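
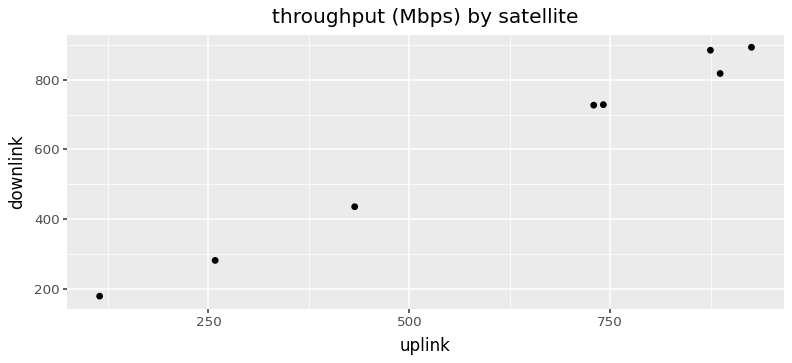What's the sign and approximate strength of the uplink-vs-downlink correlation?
Points are positively correlated; strong (|r| ≈ 1.0).

positive, strong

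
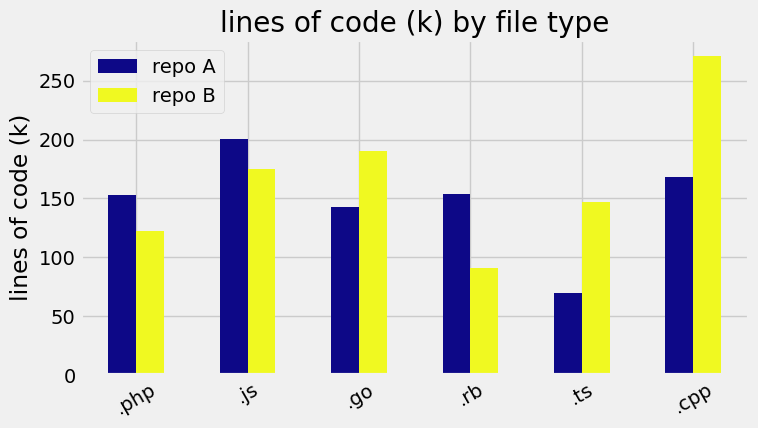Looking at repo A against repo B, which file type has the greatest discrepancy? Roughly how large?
.cpp, ≈ 100 k

.cpp: repo A ≈ 175, repo B ≈ 275 → gap ≈ 100. Next-largest (.ts) is only ≈ 75.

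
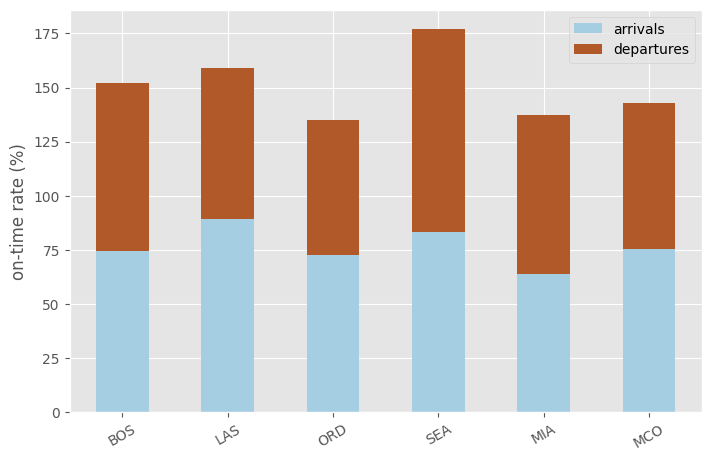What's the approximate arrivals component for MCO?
arrivals top ≈ 80, bottom ≈ 0; segment ≈ 80.

≈ 80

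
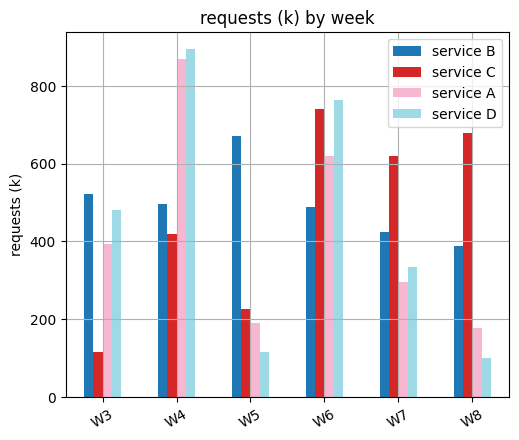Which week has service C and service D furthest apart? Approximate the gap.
W8, ≈ 600 k

W8: service C ≈ 700, service D ≈ 100 → gap ≈ 600. Next-largest (W4) is only ≈ 500.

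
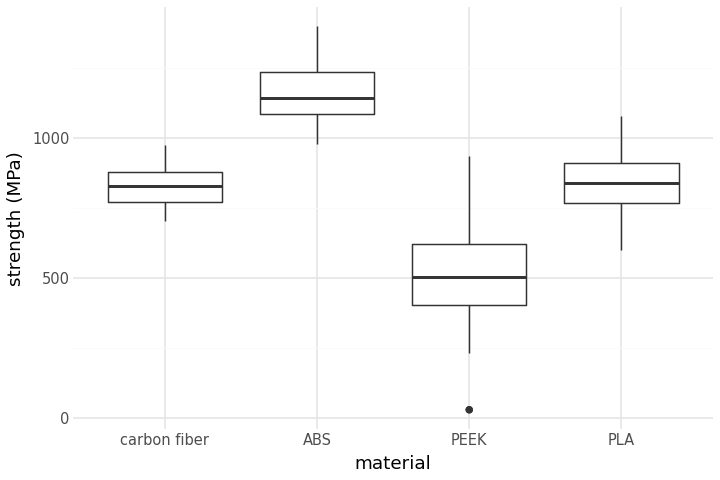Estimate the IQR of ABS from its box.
Q3 ≈ 1250, Q1 ≈ 1100; IQR ≈ 150.

≈ 150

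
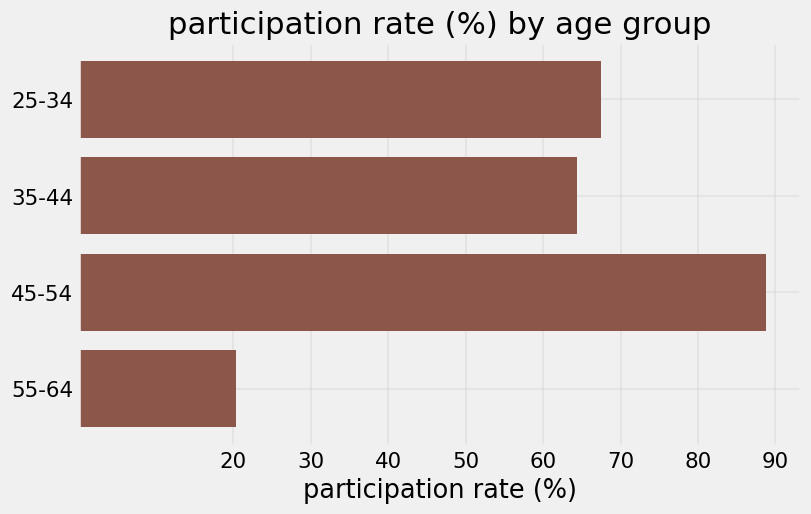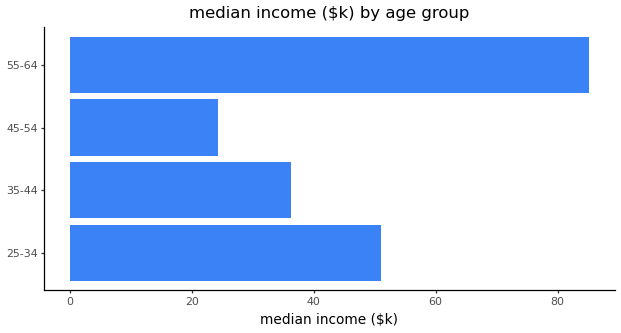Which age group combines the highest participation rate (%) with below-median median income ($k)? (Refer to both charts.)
Chart 2 median median income ($k) ≈ 40; below-median age groups: 35-44, 45-54. Among those, 45-54 has the highest participation rate (%) (≈ 90).

45-54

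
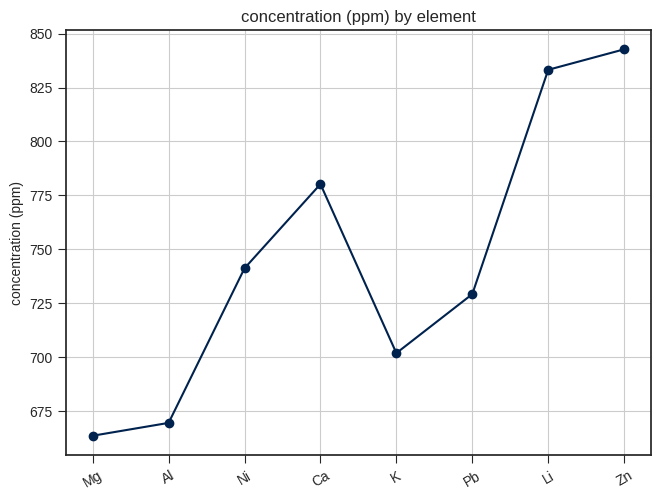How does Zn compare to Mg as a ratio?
Zn ≈ 840, Mg ≈ 660; 840/660 ≈ 1.27.

≈ 1.27×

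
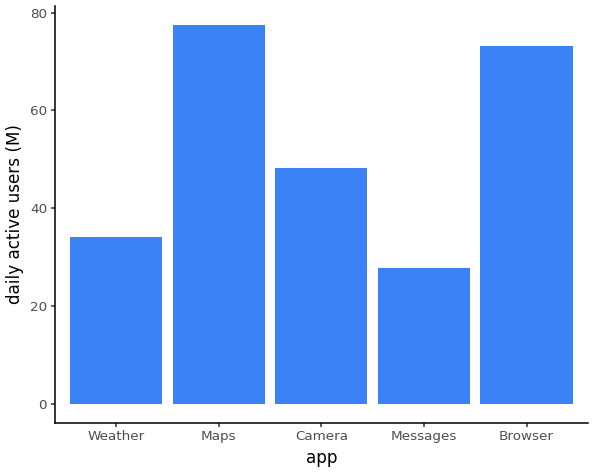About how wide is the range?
Max Maps ≈ 80, min Messages ≈ 30; range ≈ 50.

≈ 50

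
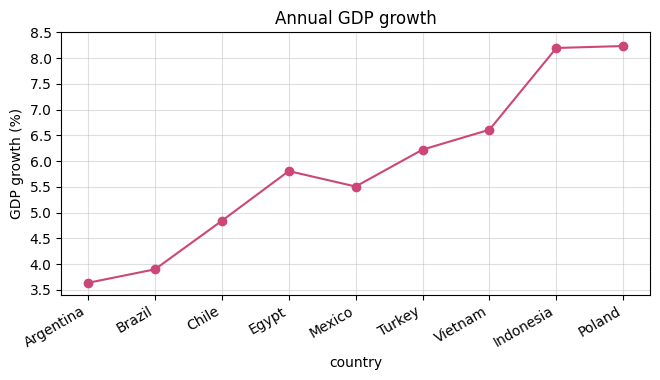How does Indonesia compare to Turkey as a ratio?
Indonesia ≈ 8.0, Turkey ≈ 6.0; 8.0/6.0 ≈ 1.33.

≈ 1.33×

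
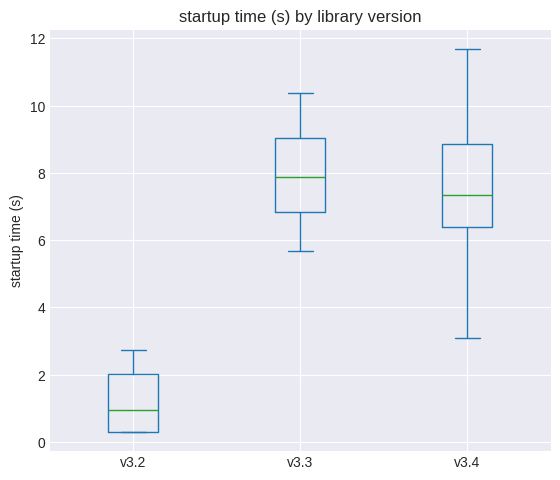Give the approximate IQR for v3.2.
Q3 ≈ 2, Q1 ≈ 0; IQR ≈ 2.

≈ 2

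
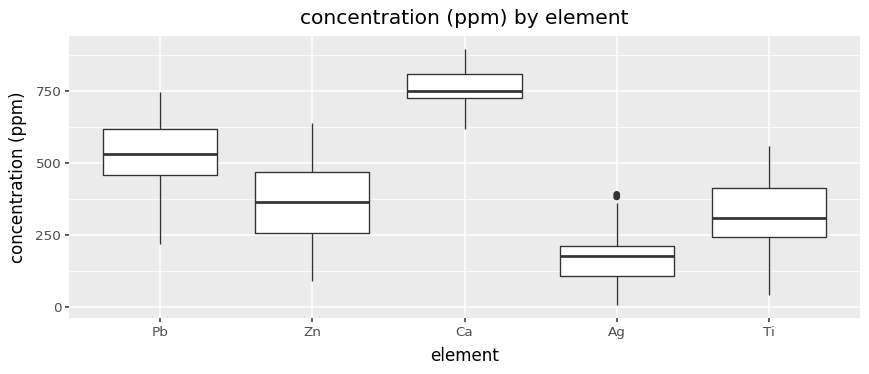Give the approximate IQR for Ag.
Q3 ≈ 200, Q1 ≈ 100; IQR ≈ 100.

≈ 100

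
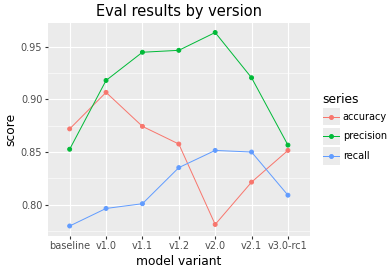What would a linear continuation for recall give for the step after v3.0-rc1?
≈ 0.77

Last three: 0.86, 0.84, 0.80 → slope ≈ -0.03/step → next ≈ 0.77.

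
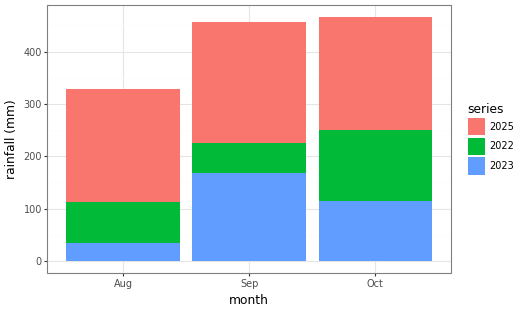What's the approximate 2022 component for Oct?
≈ 150

2022 top ≈ 250, bottom ≈ 100; segment ≈ 150.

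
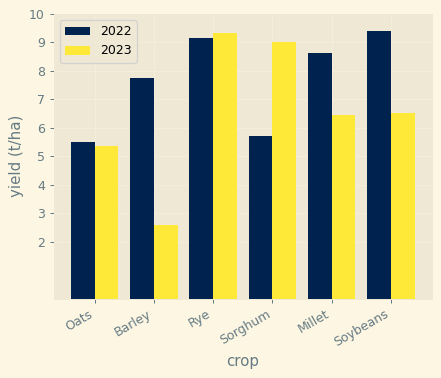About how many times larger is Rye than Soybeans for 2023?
Rye ≈ 9, Soybeans ≈ 7; 9/7 ≈ 1.29.

≈ 1.29×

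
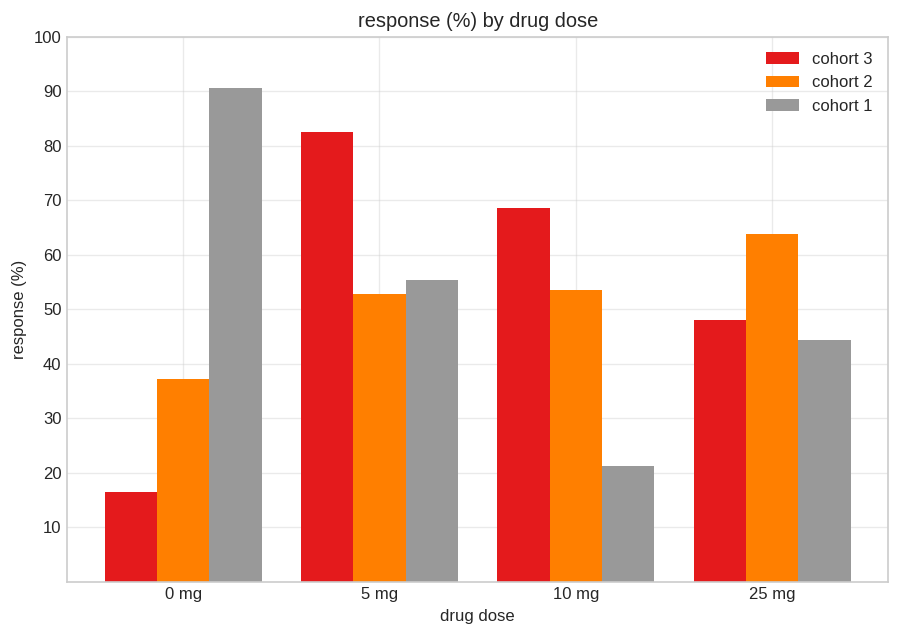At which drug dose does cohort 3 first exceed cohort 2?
5 mg

0 mg: cohort 3 ≈ 20 vs cohort 2 ≈ 40 (not yet); 5 mg: cohort 3 ≈ 80 vs cohort 2 ≈ 50 (first crossover).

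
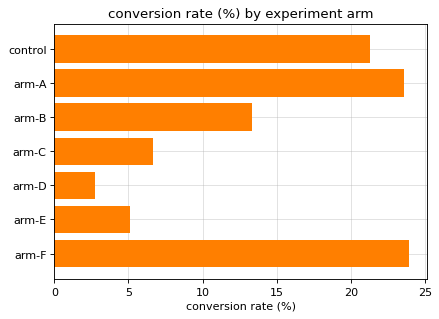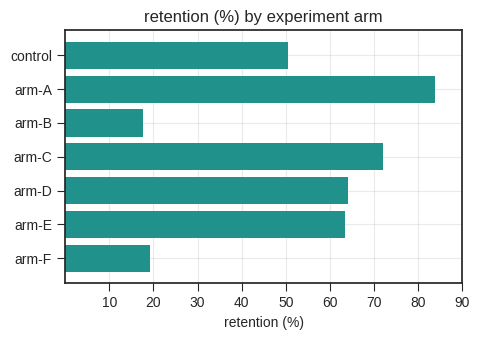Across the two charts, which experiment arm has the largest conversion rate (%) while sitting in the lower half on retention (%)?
Chart 2 median retention (%) ≈ 60; below-median experiment arms: control, arm-B, arm-F. Among those, arm-F has the highest conversion rate (%) (≈ 25).

arm-F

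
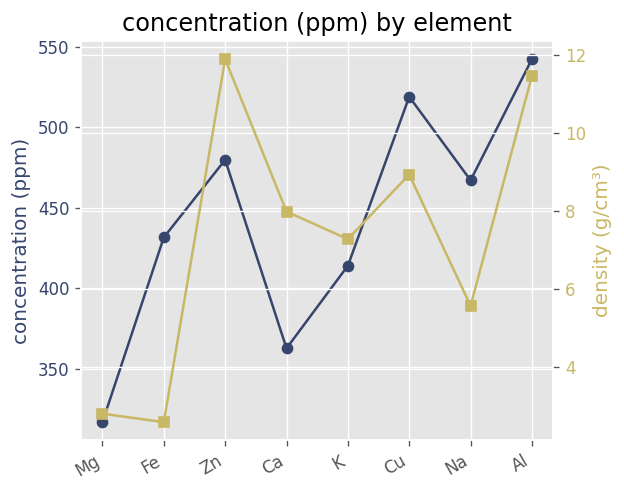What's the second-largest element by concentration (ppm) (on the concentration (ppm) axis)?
Cu

Top 3 (on the concentration (ppm) axis): Al ≈ 540, Cu ≈ 520, Zn ≈ 480.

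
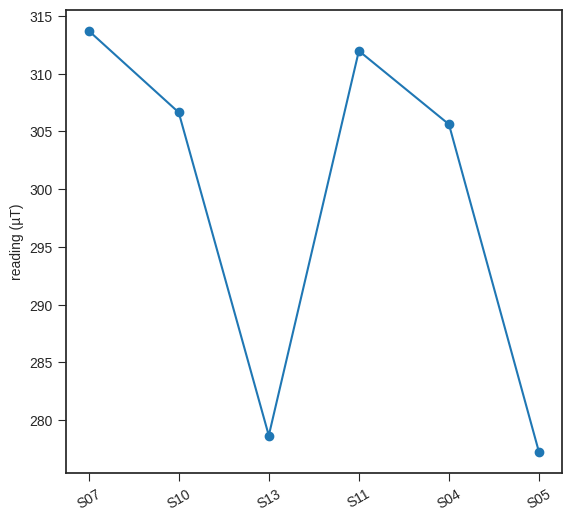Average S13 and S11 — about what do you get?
≈ 295

(280 + 310) / 2 ≈ 295.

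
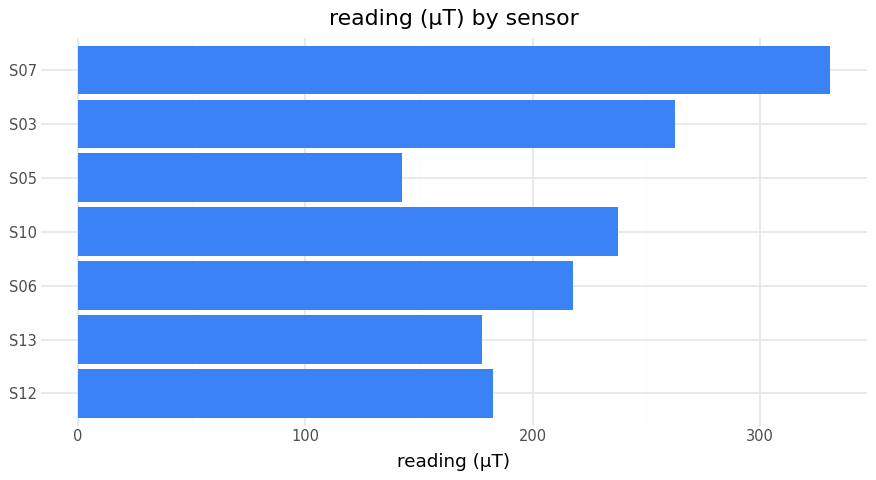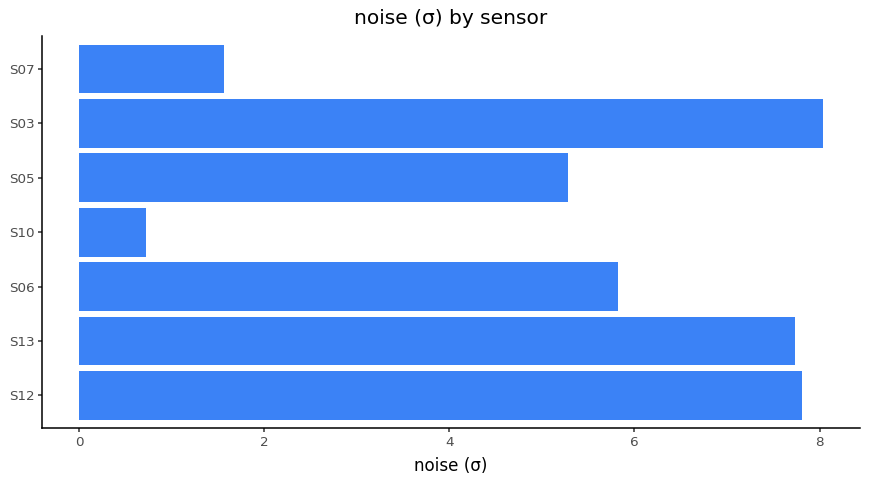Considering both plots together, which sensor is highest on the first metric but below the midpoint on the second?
S07

Chart 2 median noise (σ) ≈ 6; below-median sensors: S10, S05, S07. Among those, S07 has the highest reading (µT) (≈ 350).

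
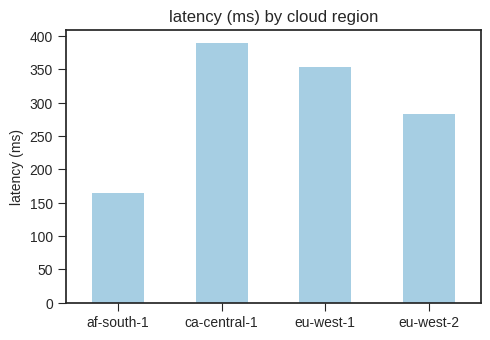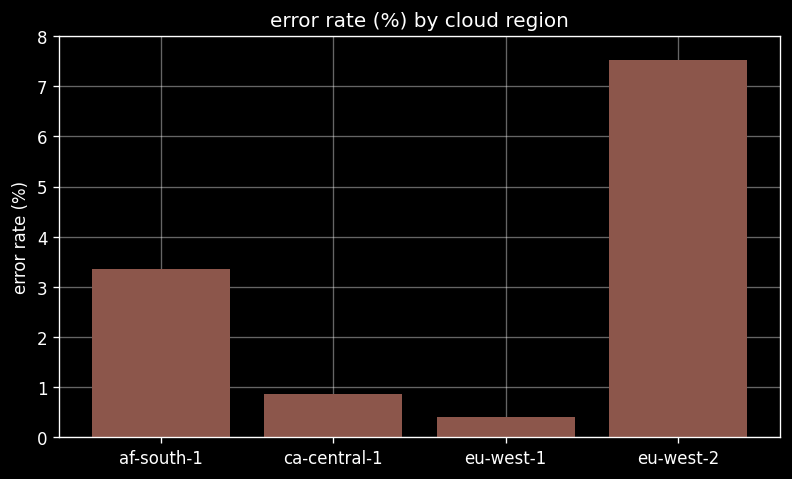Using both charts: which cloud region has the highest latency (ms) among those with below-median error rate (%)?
Chart 2 median error rate (%) ≈ 2; below-median cloud regions: ca-central-1, eu-west-1. Among those, ca-central-1 has the highest latency (ms) (≈ 400).

ca-central-1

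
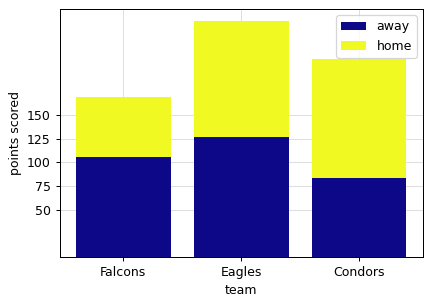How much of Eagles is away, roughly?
away top ≈ 125, bottom ≈ 0; segment ≈ 125.

≈ 125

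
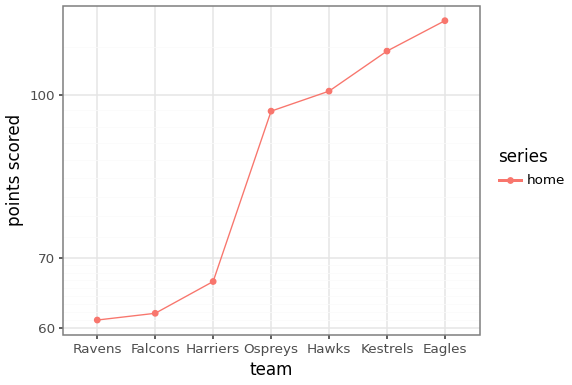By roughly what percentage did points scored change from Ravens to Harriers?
Ravens ≈ 60, Harriers ≈ 65; (65 − 60) / 60 ≈ +8.3%.

≈ +8.3%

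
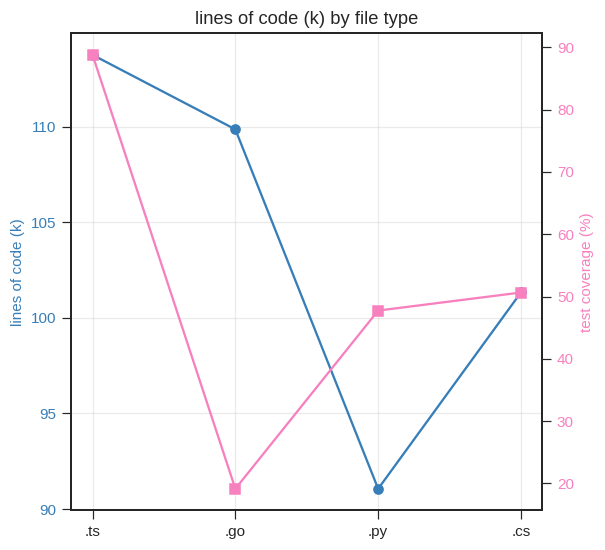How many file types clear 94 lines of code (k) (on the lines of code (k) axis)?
3

Above 94: .ts, .go, .cs.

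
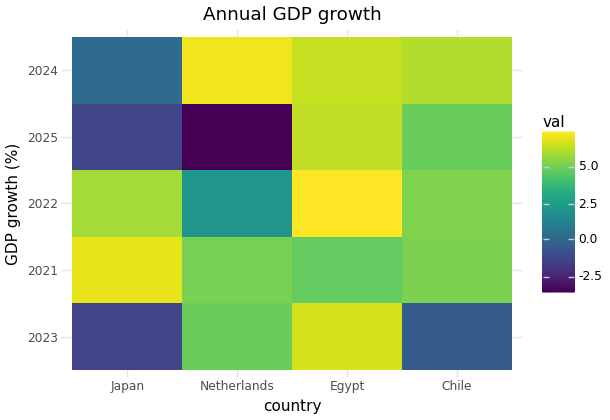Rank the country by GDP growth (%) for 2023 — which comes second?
Netherlands

Top 3 for 2023: Egypt ≈ 7, Netherlands ≈ 5, Chile ≈ 0.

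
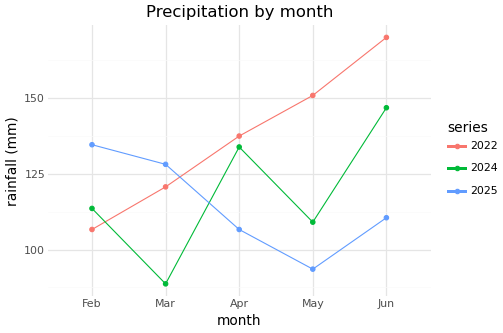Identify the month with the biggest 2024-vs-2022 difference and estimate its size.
May, ≈ 40 mm

May: 2024 ≈ 110, 2022 ≈ 150 → gap ≈ 40. Next-largest (Mar) is only ≈ 30.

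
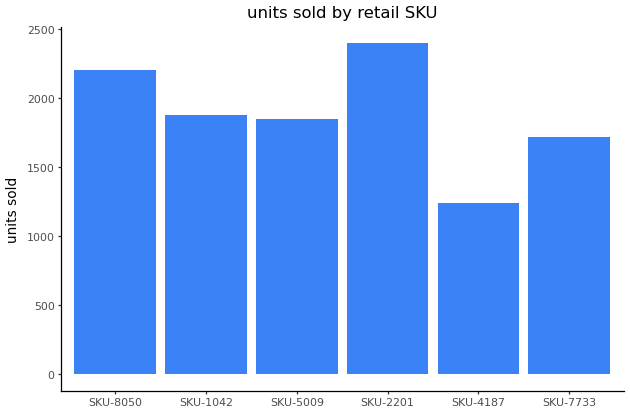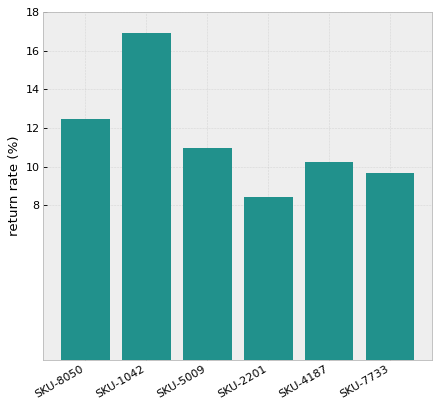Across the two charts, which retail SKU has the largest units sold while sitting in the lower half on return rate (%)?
SKU-2201

Chart 2 median return rate (%) ≈ 10; below-median retail SKUs: SKU-2201, SKU-4187, SKU-7733. Among those, SKU-2201 has the highest units sold (≈ 2500).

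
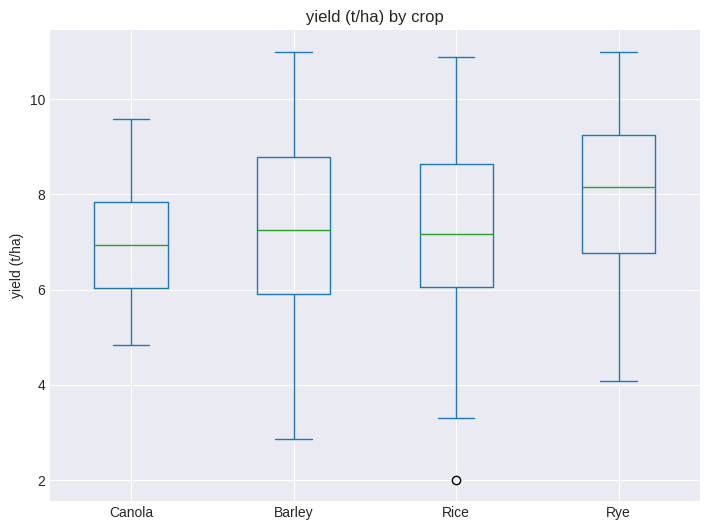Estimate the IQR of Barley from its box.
≈ 2.8

Q3 ≈ 8.8, Q1 ≈ 6.0; IQR ≈ 2.8.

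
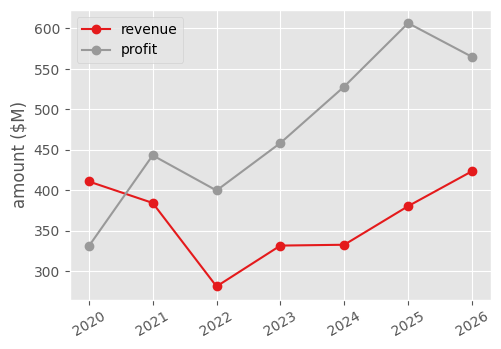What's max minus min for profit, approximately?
Max 2025 ≈ 600, min 2020 ≈ 350; range ≈ 250.

≈ 250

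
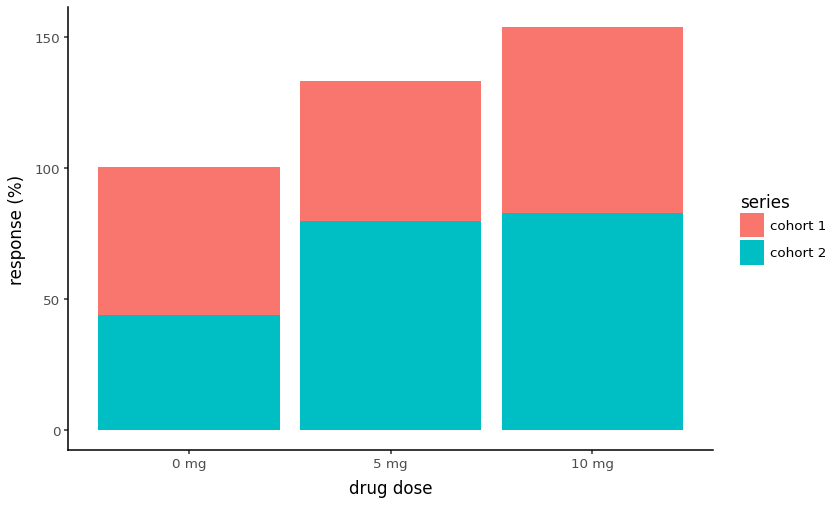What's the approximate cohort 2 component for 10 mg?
cohort 2 top ≈ 80, bottom ≈ 0; segment ≈ 80.

≈ 80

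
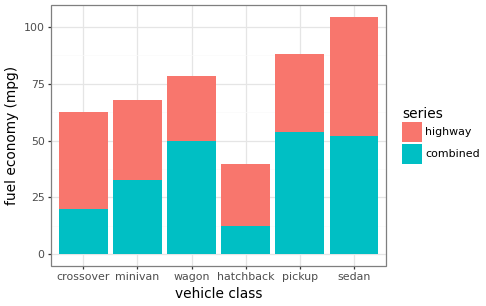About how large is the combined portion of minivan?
combined top ≈ 30, bottom ≈ 0; segment ≈ 30.

≈ 30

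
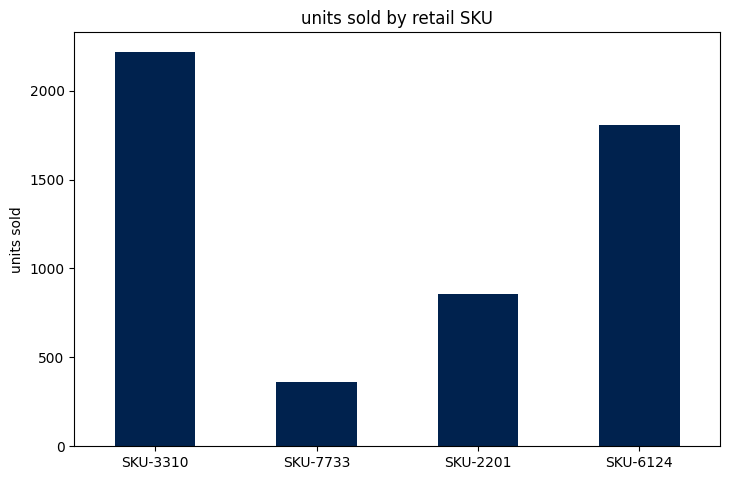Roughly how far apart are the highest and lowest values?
≈ 1800

Max SKU-3310 ≈ 2200, min SKU-7733 ≈ 400; range ≈ 1800.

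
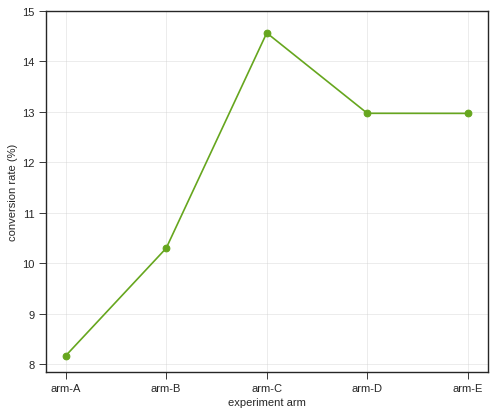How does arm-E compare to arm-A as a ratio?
arm-E ≈ 13, arm-A ≈ 8; 13/8 ≈ 1.62.

≈ 1.62×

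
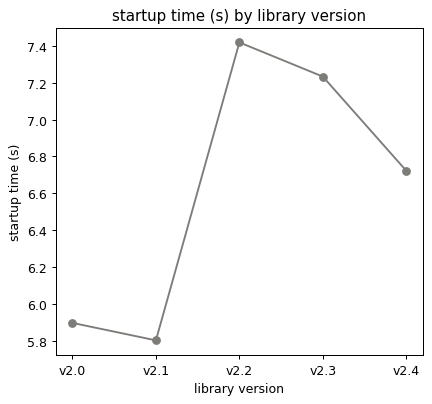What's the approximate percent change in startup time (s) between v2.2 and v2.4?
≈ -8.1%

v2.2 ≈ 7.4, v2.4 ≈ 6.8; (6.8 − 7.4) / 7.4 ≈ -8.1%.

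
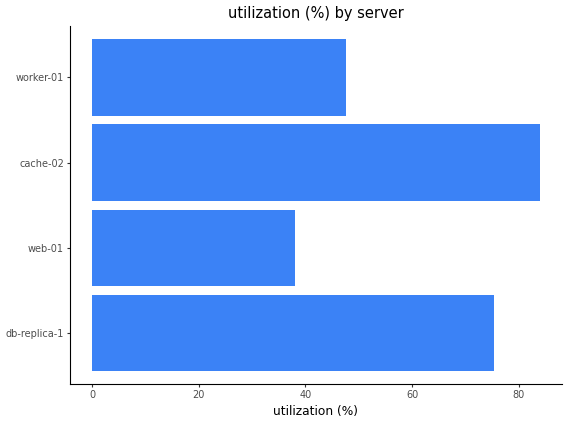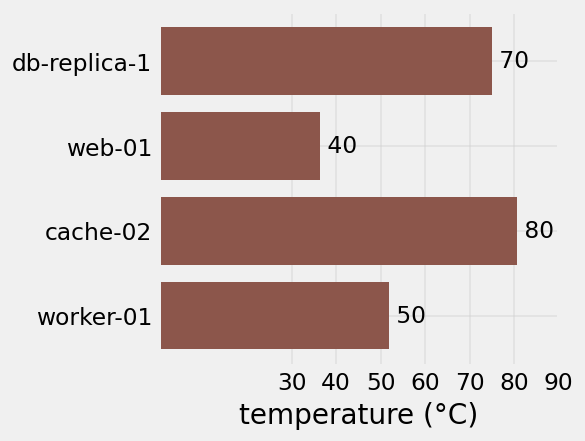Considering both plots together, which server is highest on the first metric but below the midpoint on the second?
Chart 2 median temperature (°C) ≈ 60; below-median servers: web-01, worker-01. Among those, worker-01 has the highest utilization (%) (≈ 50).

worker-01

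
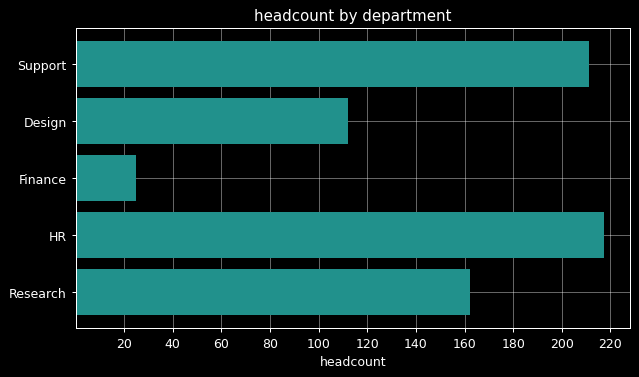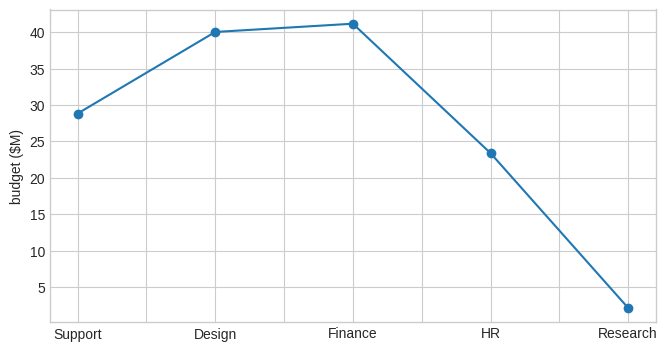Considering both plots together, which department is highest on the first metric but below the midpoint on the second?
Chart 2 median budget ($M) ≈ 30; below-median departments: HR, Research. Among those, HR has the highest headcount (≈ 220).

HR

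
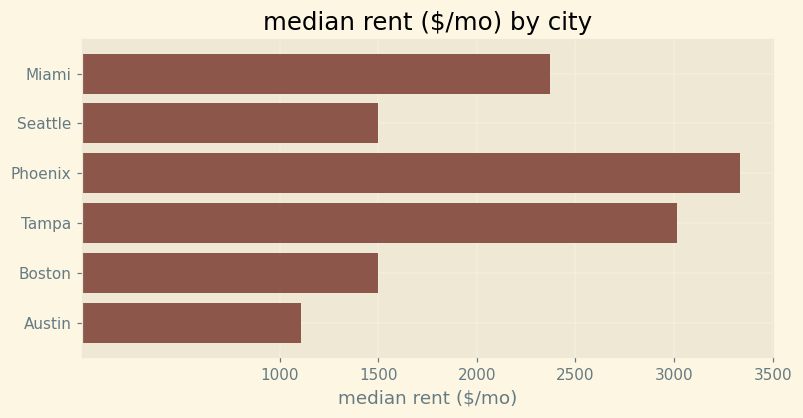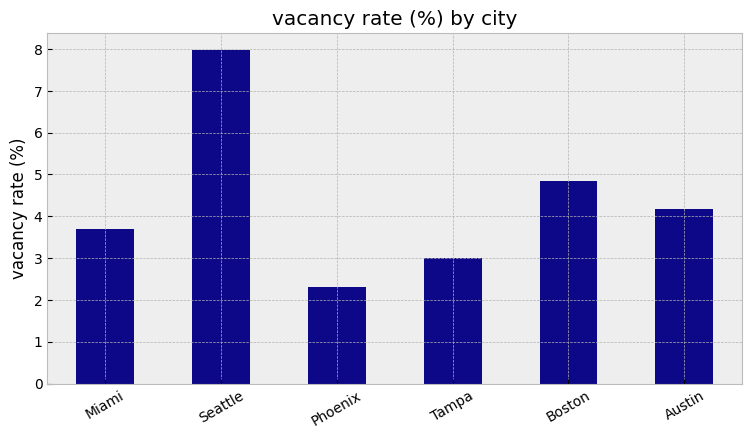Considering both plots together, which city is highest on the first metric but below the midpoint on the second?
Phoenix

Chart 2 median vacancy rate (%) ≈ 4; below-median cities: Miami, Phoenix, Tampa. Among those, Phoenix has the highest median rent ($/mo) (≈ 3500).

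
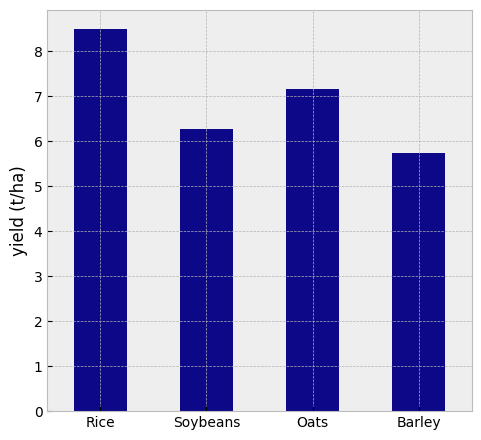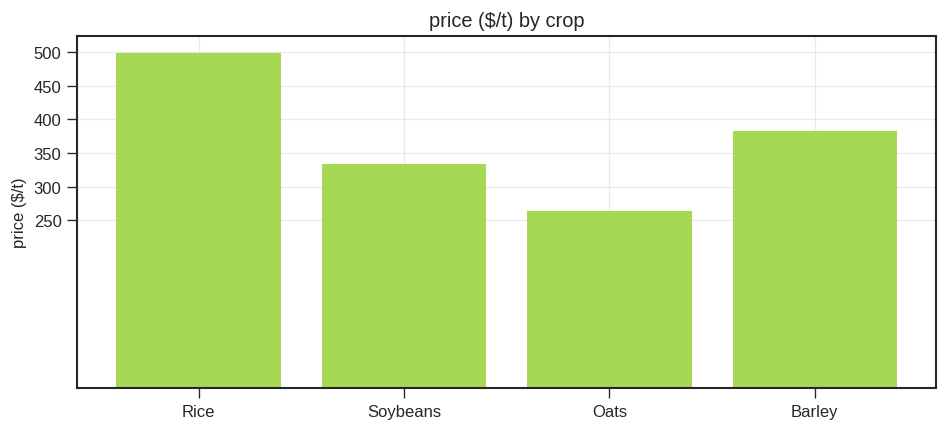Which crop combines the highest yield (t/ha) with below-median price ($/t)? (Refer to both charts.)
Oats

Chart 2 median price ($/t) ≈ 350; below-median crops: Soybeans, Oats. Among those, Oats has the highest yield (t/ha) (≈ 7).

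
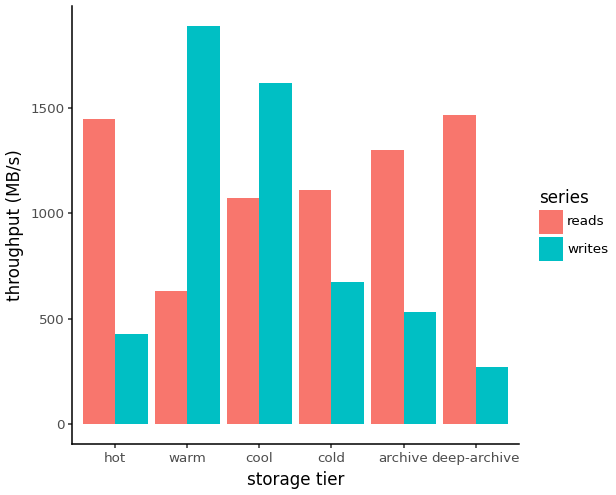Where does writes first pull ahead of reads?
warm

hot: writes ≈ 400 vs reads ≈ 1400 (not yet); warm: writes ≈ 1800 vs reads ≈ 600 (first crossover).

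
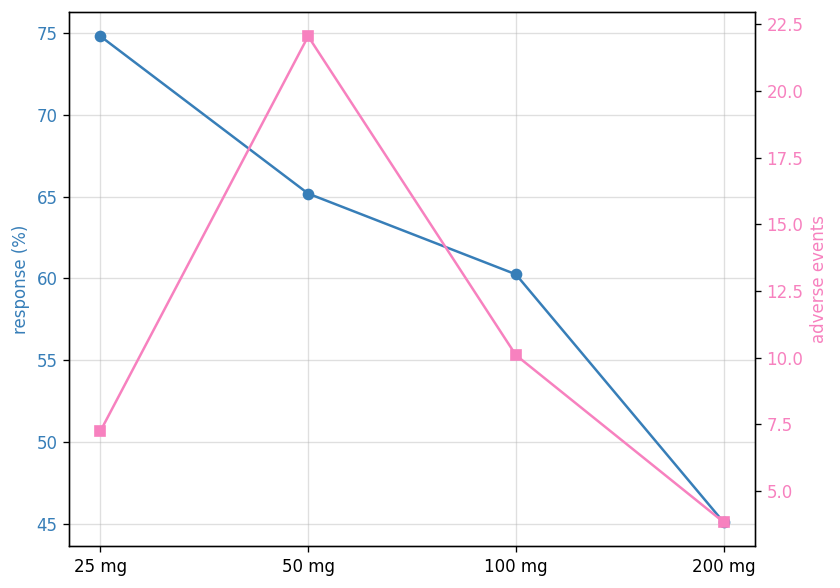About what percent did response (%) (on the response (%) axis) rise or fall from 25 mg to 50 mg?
≈ -13.3%

25 mg ≈ 75, 50 mg ≈ 65; (65 − 75) / 75 ≈ -13.3%.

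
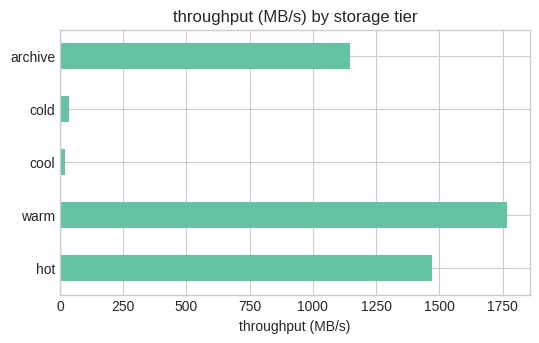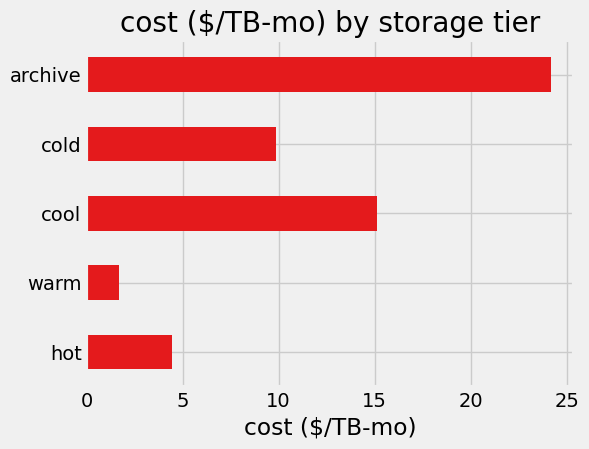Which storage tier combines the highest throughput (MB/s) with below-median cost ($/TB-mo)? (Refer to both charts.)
Chart 2 median cost ($/TB-mo) ≈ 10; below-median storage tiers: hot, warm. Among those, warm has the highest throughput (MB/s) (≈ 1800).

warm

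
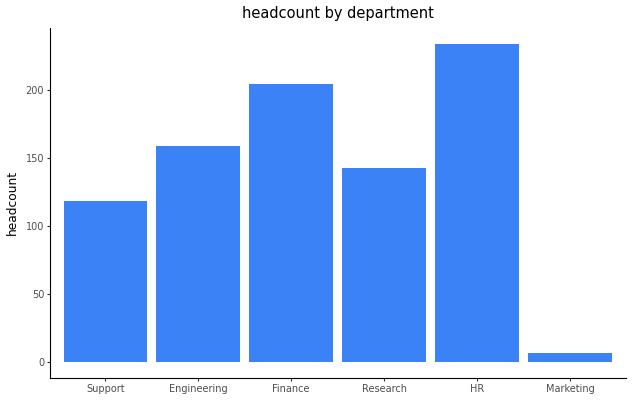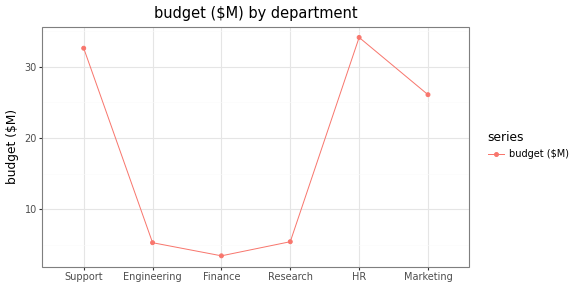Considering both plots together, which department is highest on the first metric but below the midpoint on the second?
Chart 2 median budget ($M) ≈ 15; below-median departments: Engineering, Finance, Research. Among those, Finance has the highest headcount (≈ 200).

Finance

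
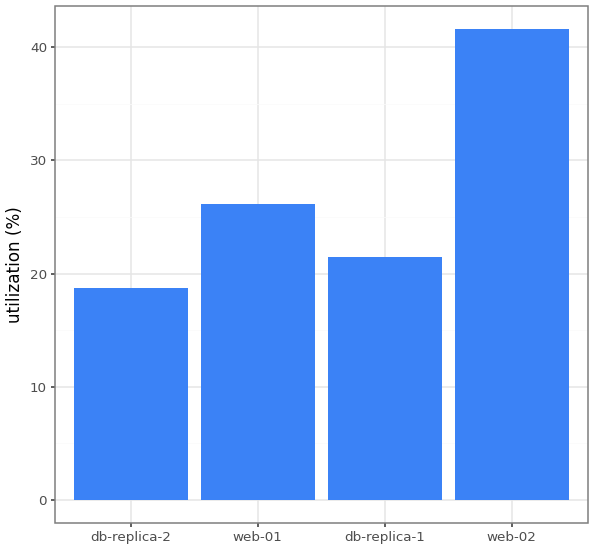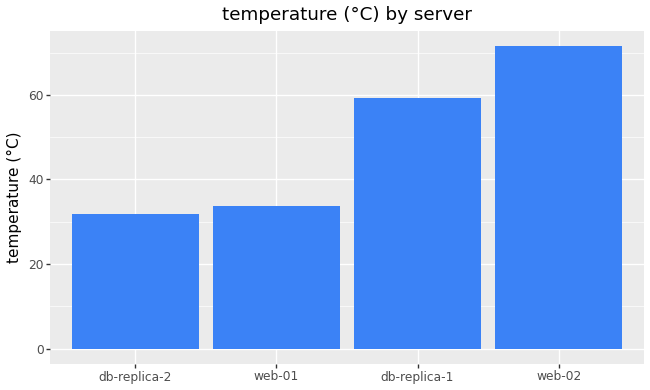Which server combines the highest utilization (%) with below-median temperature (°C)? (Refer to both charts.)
web-01

Chart 2 median temperature (°C) ≈ 50; below-median servers: db-replica-2, web-01. Among those, web-01 has the highest utilization (%) (≈ 25).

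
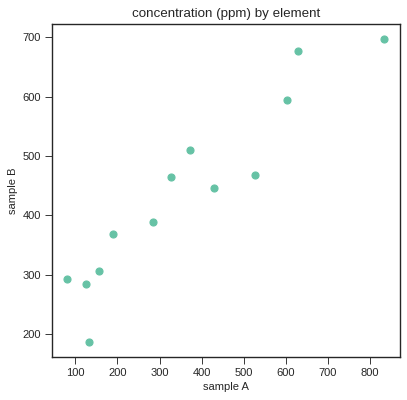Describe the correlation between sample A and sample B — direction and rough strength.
positive, strong

Points are positively correlated; strong (|r| ≈ 0.9).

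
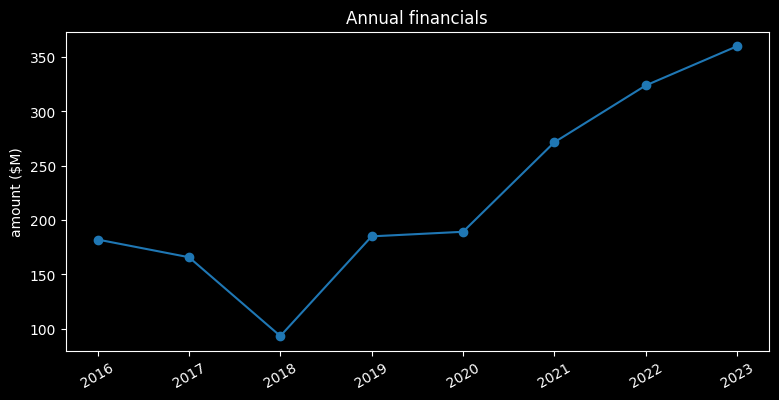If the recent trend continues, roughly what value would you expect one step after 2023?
Last three: 275, 325, 350 → slope ≈ 37.5/step → next ≈ 387.5.

≈ 387.5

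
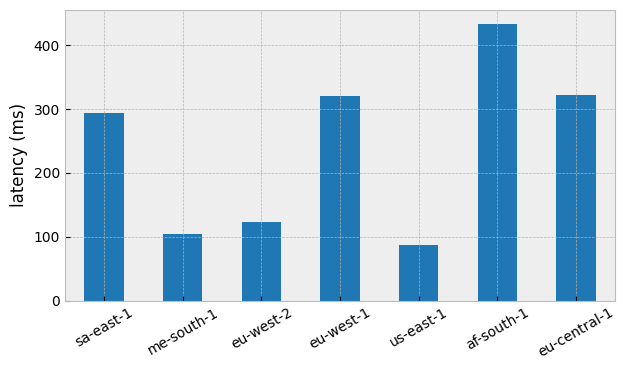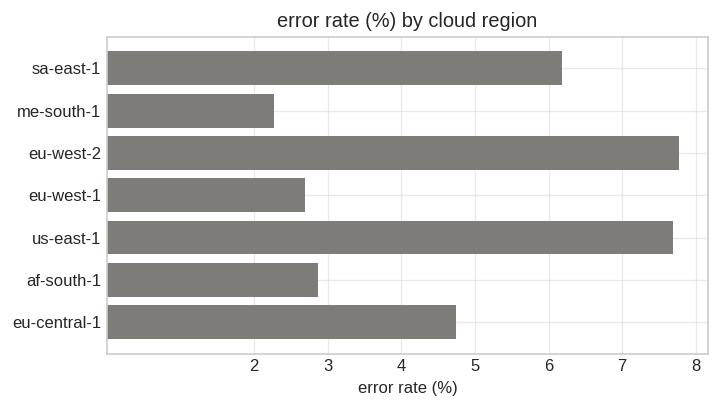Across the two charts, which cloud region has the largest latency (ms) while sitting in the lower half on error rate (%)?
Chart 2 median error rate (%) ≈ 5; below-median cloud regions: me-south-1, eu-west-1, af-south-1. Among those, af-south-1 has the highest latency (ms) (≈ 450).

af-south-1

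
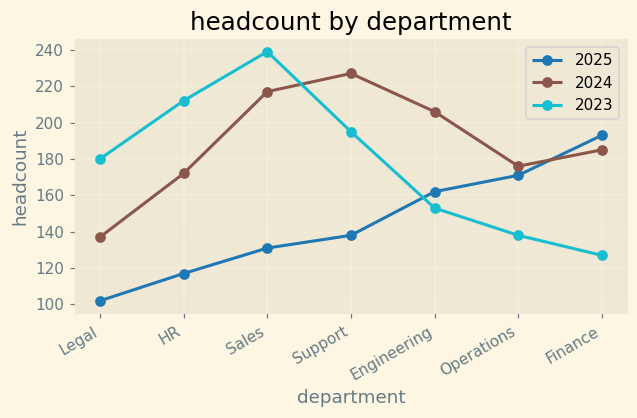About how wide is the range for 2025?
Max Finance ≈ 200, min Legal ≈ 100; range ≈ 100.

≈ 100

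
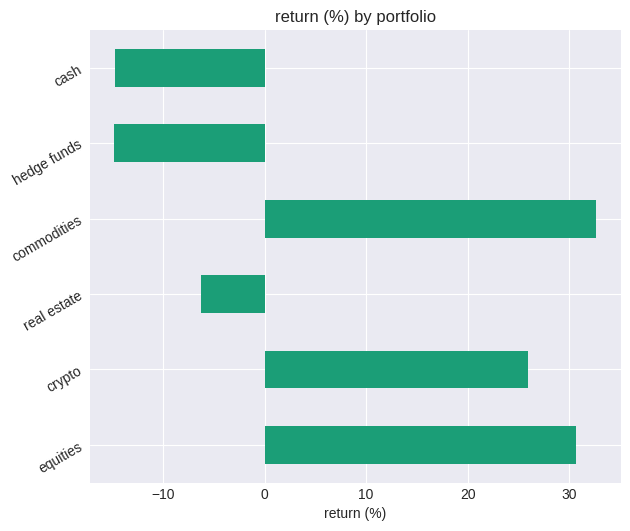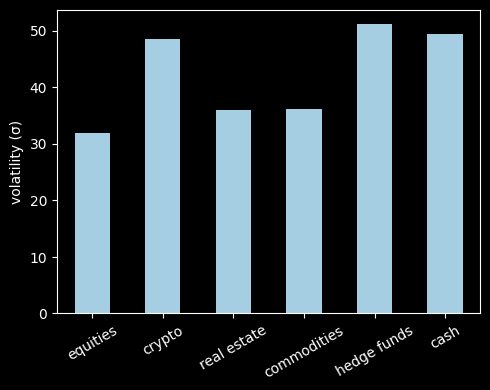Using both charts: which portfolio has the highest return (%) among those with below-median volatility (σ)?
commodities

Chart 2 median volatility (σ) ≈ 40; below-median portfolios: equities, real estate, commodities. Among those, commodities has the highest return (%) (≈ 35).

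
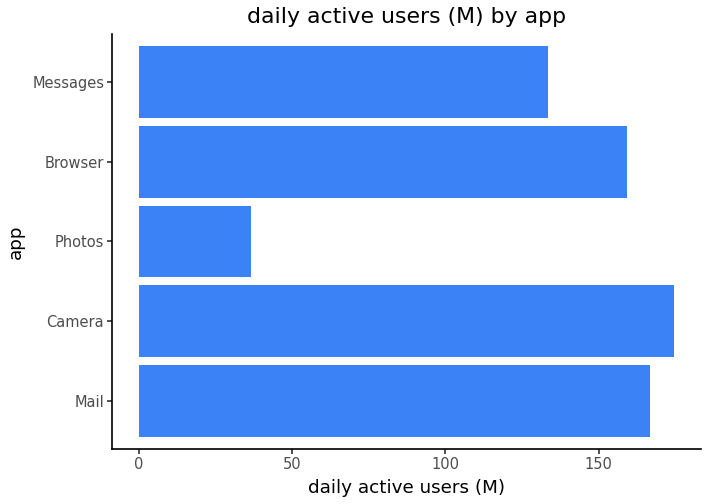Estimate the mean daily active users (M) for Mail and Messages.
(160 + 140) / 2 ≈ 150.

≈ 150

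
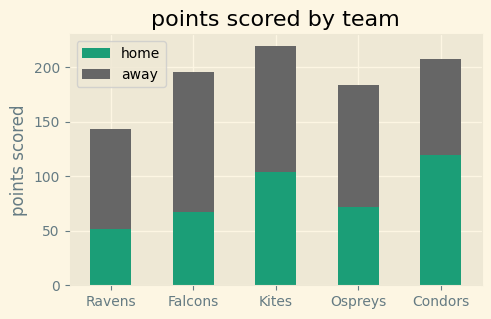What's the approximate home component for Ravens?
≈ 60

home top ≈ 60, bottom ≈ 0; segment ≈ 60.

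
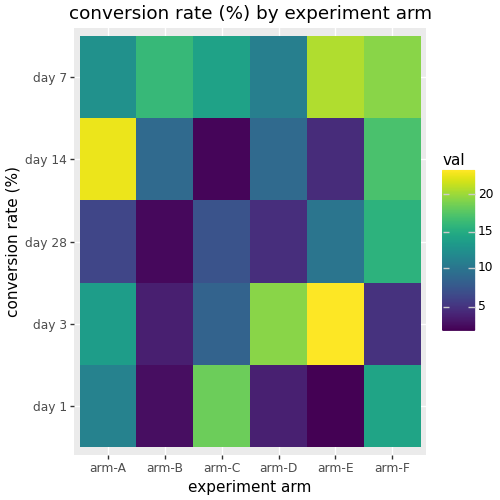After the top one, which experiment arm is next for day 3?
Top 3 for day 3: arm-E ≈ 24, arm-D ≈ 20, arm-A ≈ 14.

arm-D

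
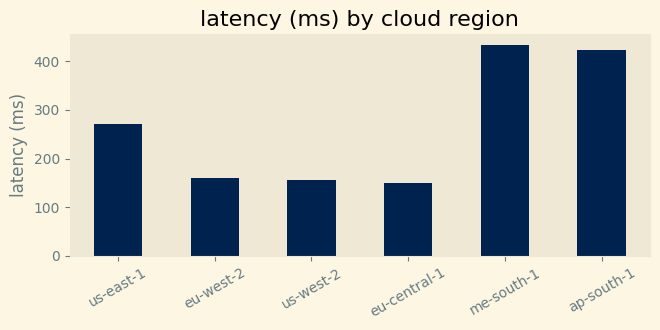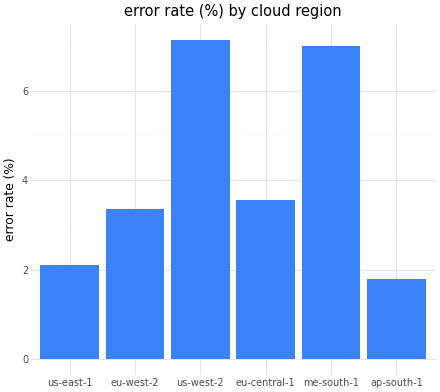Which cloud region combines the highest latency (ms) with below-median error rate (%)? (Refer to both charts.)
Chart 2 median error rate (%) ≈ 3; below-median cloud regions: us-east-1, eu-west-2, ap-south-1. Among those, ap-south-1 has the highest latency (ms) (≈ 400).

ap-south-1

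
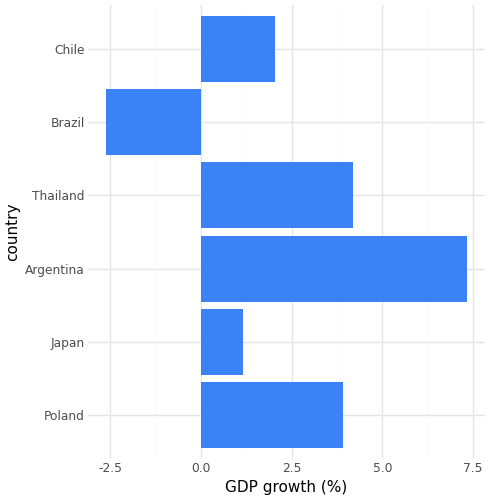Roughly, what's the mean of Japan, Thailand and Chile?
(1 + 4 + 2) / 3 ≈ 2.

≈ 2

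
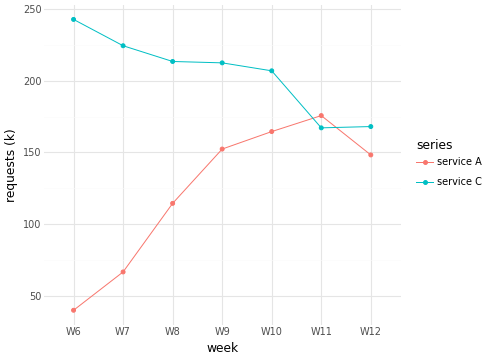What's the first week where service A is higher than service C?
W10: service A ≈ 160 vs service C ≈ 200 (not yet); W11: service A ≈ 180 vs service C ≈ 160 (first crossover).

W11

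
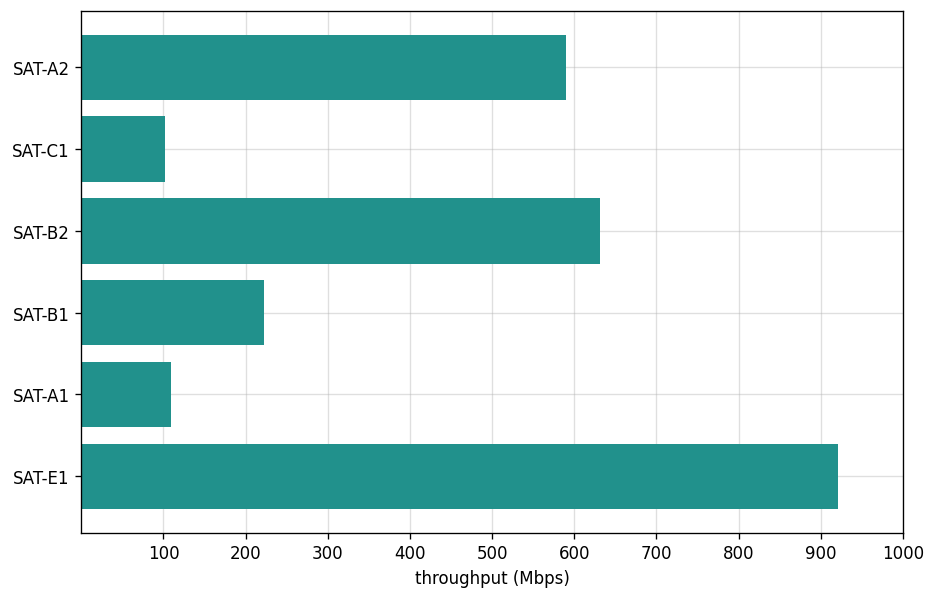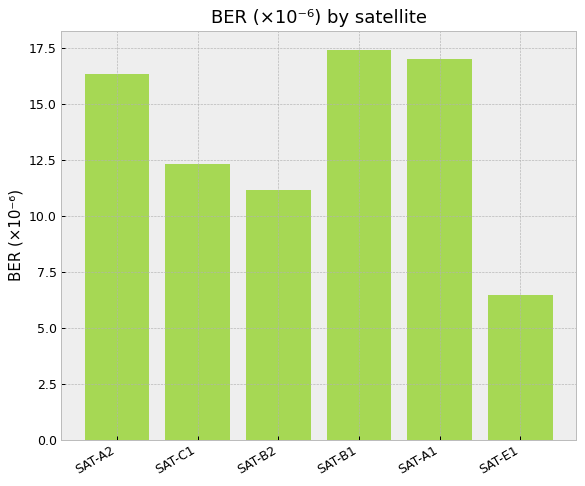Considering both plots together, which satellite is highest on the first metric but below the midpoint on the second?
SAT-E1

Chart 2 median BER (×10⁻⁶) ≈ 14; below-median satellites: SAT-C1, SAT-B2, SAT-E1. Among those, SAT-E1 has the highest throughput (Mbps) (≈ 900).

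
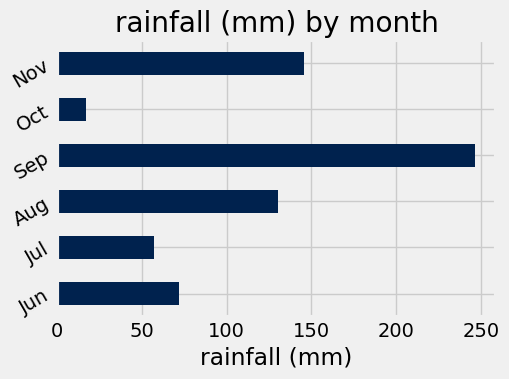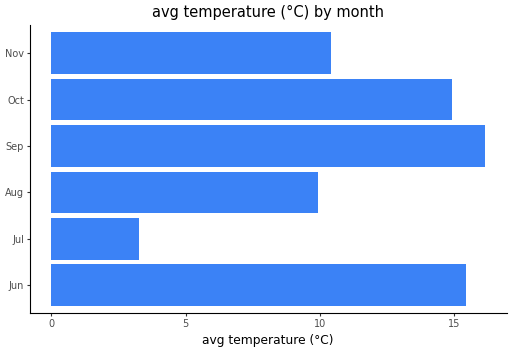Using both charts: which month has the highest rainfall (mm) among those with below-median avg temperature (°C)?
Nov

Chart 2 median avg temperature (°C) ≈ 12; below-median months: Jul, Aug, Nov. Among those, Nov has the highest rainfall (mm) (≈ 150).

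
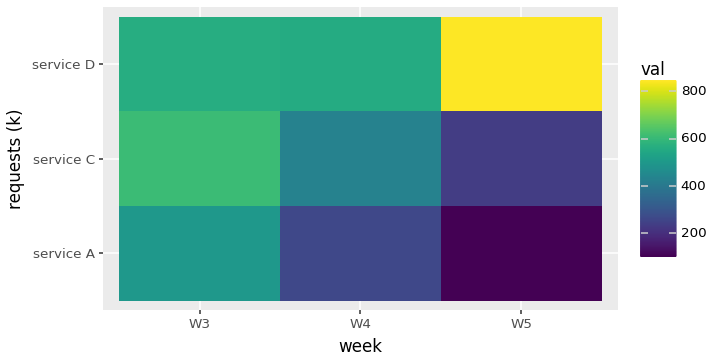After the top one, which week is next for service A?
W4

Top 3 for service A: W3 ≈ 500, W4 ≈ 300, W5 ≈ 100.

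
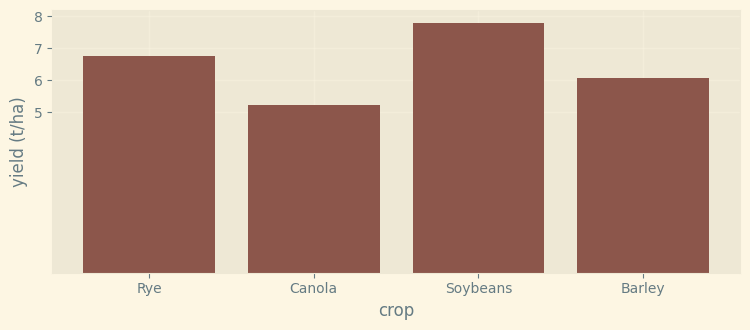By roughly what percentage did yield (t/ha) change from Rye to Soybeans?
≈ +14.3%

Rye ≈ 7, Soybeans ≈ 8; (8 − 7) / 7 ≈ +14.3%.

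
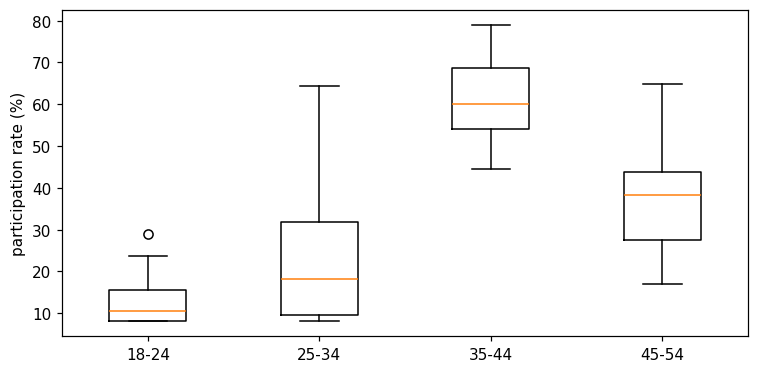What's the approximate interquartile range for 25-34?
Q3 ≈ 30, Q1 ≈ 10; IQR ≈ 20.

≈ 20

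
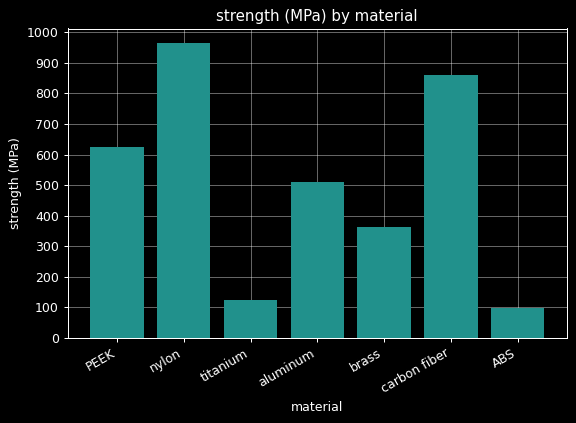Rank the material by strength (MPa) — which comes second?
Top 3: nylon ≈ 1000, carbon fiber ≈ 900, PEEK ≈ 600.

carbon fiber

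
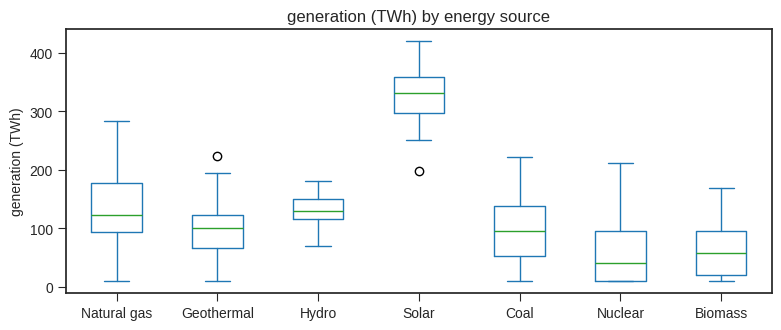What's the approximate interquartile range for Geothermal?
Q3 ≈ 100, Q1 ≈ 50; IQR ≈ 50.

≈ 50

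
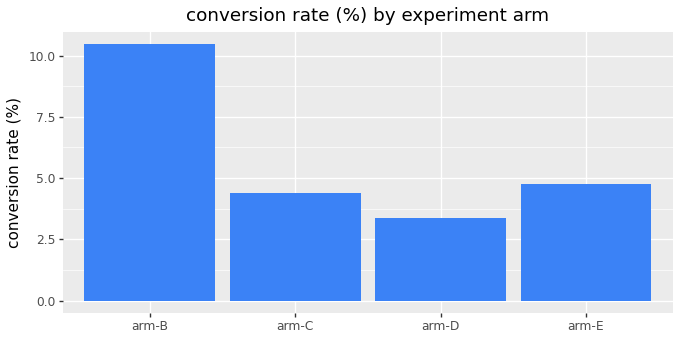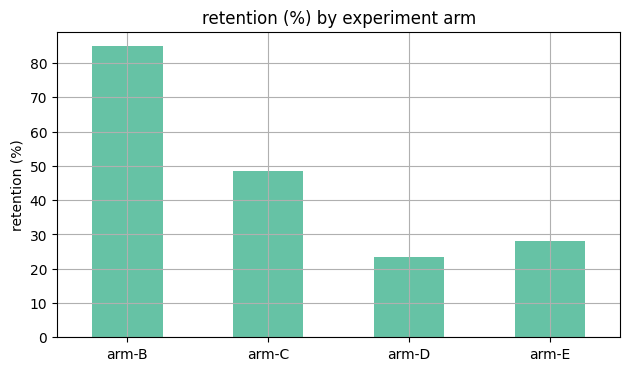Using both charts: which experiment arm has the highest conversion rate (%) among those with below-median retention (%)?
Chart 2 median retention (%) ≈ 40; below-median experiment arms: arm-D, arm-E. Among those, arm-E has the highest conversion rate (%) (≈ 5).

arm-E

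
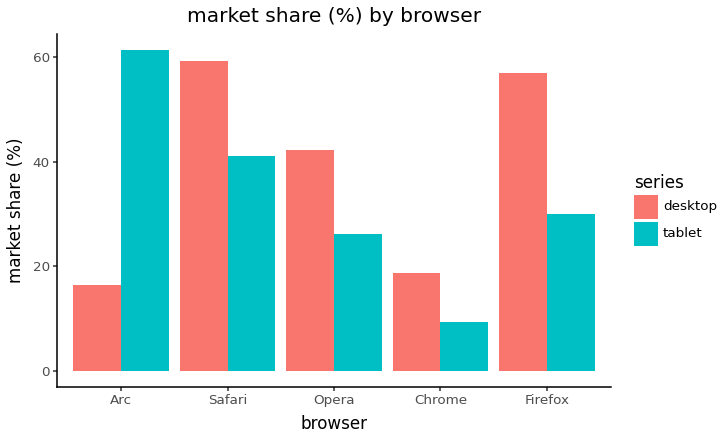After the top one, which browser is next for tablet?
Top 3 for tablet: Arc ≈ 60, Safari ≈ 40, Firefox ≈ 30.

Safari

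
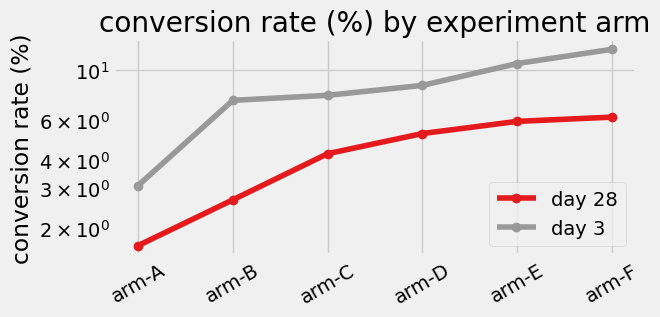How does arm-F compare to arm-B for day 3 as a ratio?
arm-F ≈ 12, arm-B ≈ 7; 12/7 ≈ 1.71.

≈ 1.71×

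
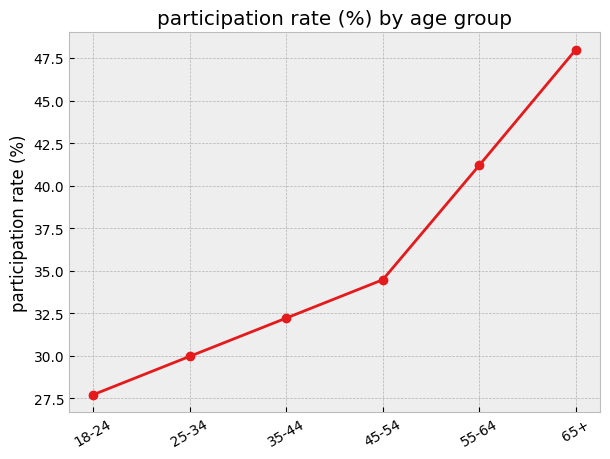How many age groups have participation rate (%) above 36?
2

Above 36: 55-64, 65+.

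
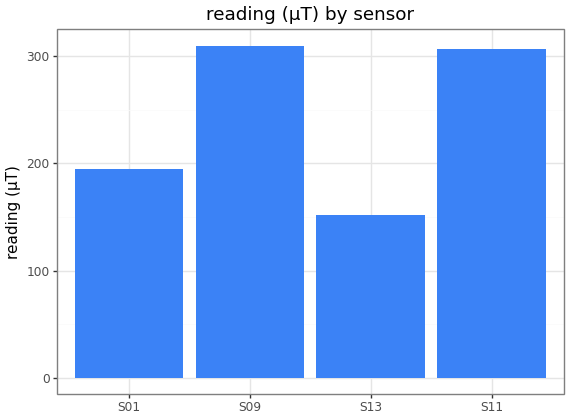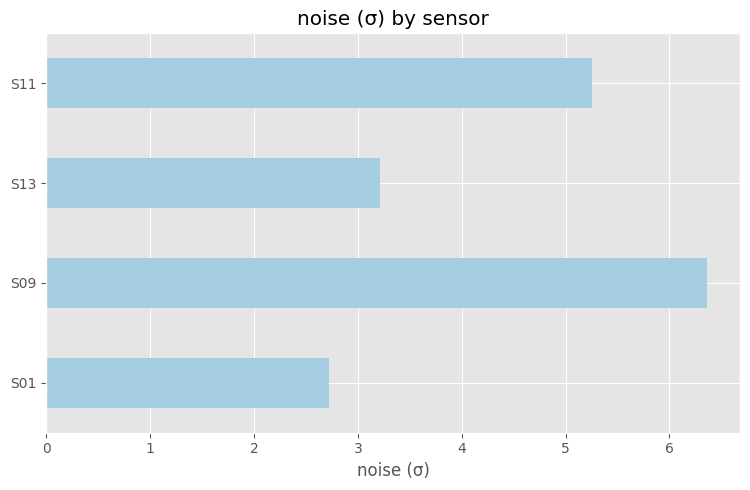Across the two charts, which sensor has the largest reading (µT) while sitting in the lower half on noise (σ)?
Chart 2 median noise (σ) ≈ 4; below-median sensors: S01, S13. Among those, S01 has the highest reading (µT) (≈ 200).

S01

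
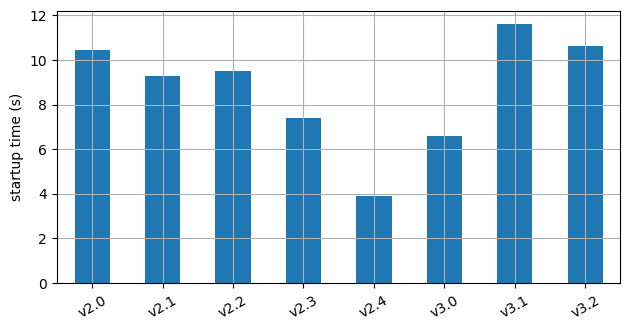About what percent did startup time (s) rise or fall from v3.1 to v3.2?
≈ -8.3%

v3.1 ≈ 12, v3.2 ≈ 11; (11 − 12) / 12 ≈ -8.3%.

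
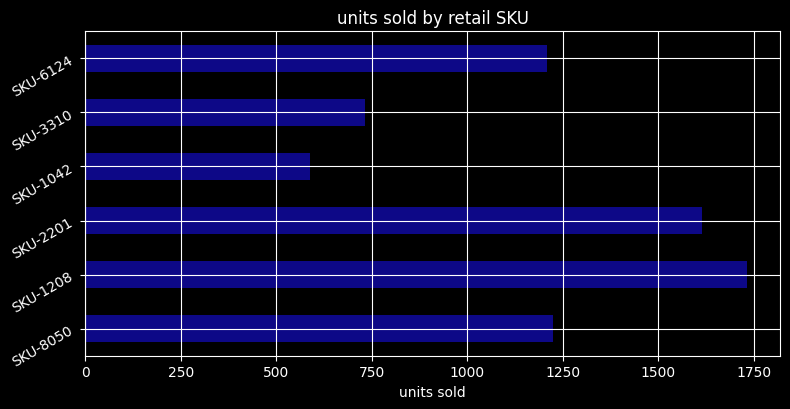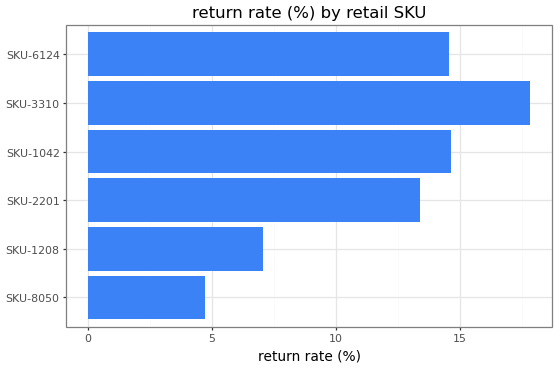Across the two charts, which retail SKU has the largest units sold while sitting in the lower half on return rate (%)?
Chart 2 median return rate (%) ≈ 14; below-median retail SKUs: SKU-8050, SKU-1208, SKU-2201. Among those, SKU-1208 has the highest units sold (≈ 1800).

SKU-1208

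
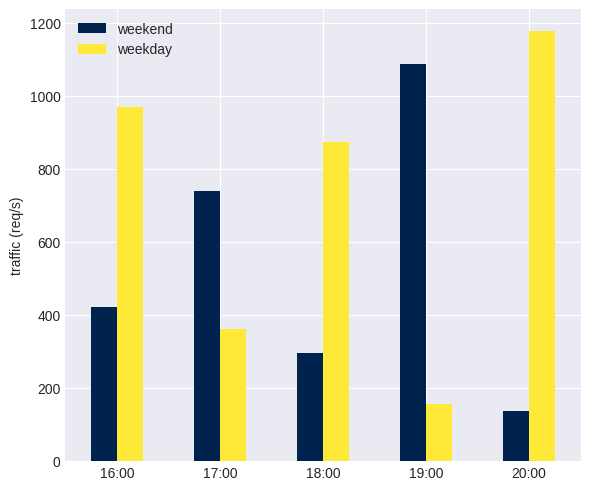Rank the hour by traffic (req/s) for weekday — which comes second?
16:00

Top 3 for weekday: 20:00 ≈ 1200, 16:00 ≈ 1000, 18:00 ≈ 900.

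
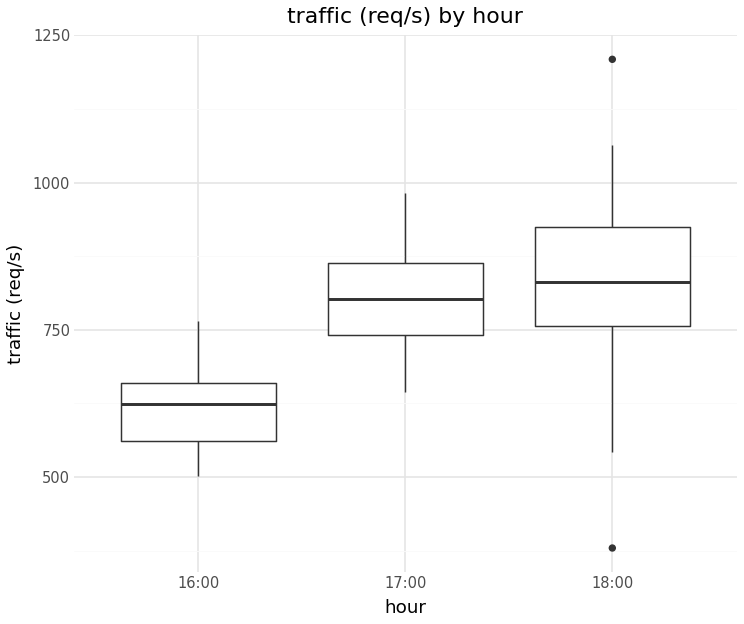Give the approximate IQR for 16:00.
Q3 ≈ 660, Q1 ≈ 560; IQR ≈ 100.

≈ 100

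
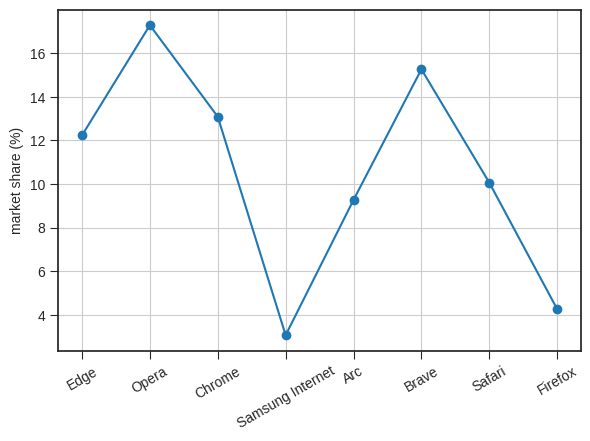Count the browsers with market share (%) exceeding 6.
6

Above 6: Edge, Opera, Chrome, Arc, Brave, Safari.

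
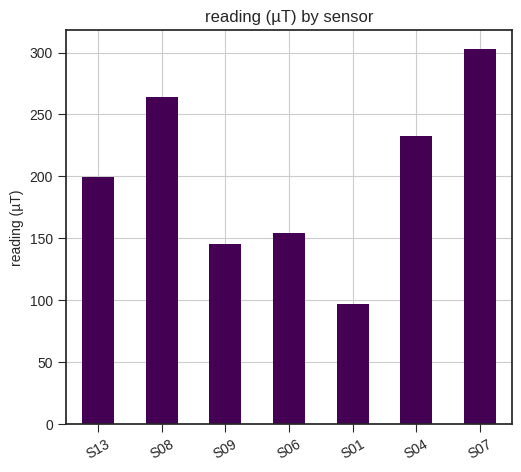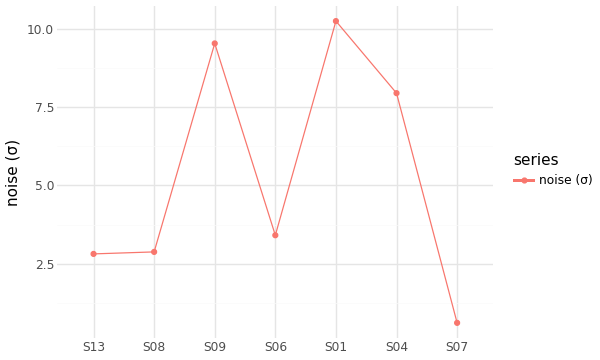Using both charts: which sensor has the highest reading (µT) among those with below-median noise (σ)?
S07

Chart 2 median noise (σ) ≈ 3; below-median sensors: S13, S08, S07. Among those, S07 has the highest reading (µT) (≈ 300).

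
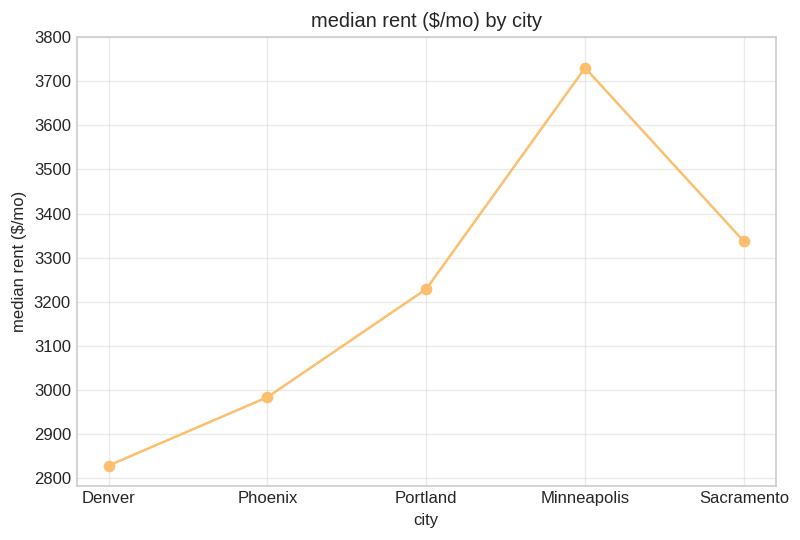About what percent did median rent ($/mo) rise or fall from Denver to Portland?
Denver ≈ 2800, Portland ≈ 3200; (3200 − 2800) / 2800 ≈ +14.3%.

≈ +14.3%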